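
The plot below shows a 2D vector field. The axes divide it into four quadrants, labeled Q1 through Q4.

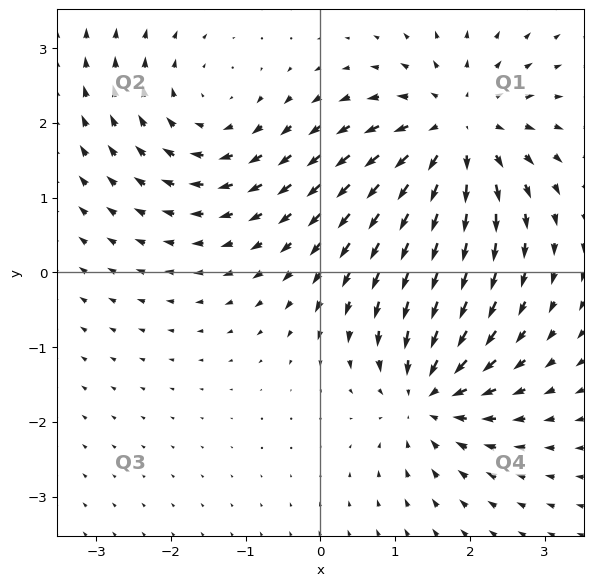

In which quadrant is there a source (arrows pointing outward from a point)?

Q1

The source sits at approximately (1.8, 1.9), which lies in quadrant Q1. The divergence there is about +4, positive as expected for a source.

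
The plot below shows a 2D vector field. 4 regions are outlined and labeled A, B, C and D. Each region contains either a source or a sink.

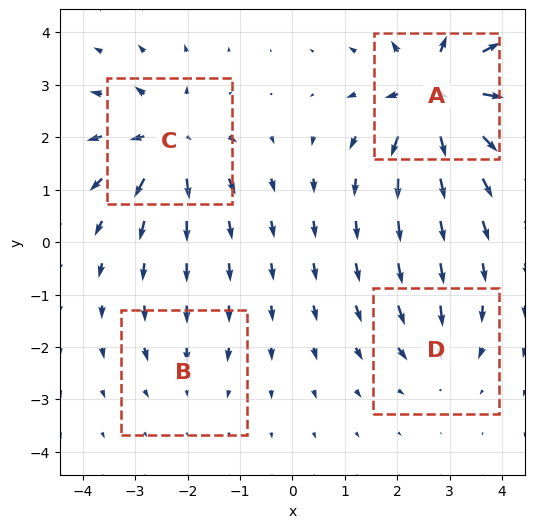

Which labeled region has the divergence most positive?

A

Divergence at each region's feature centre — A: about +9, B: about -2, C: about +6, D: about -4. Region A is most positive.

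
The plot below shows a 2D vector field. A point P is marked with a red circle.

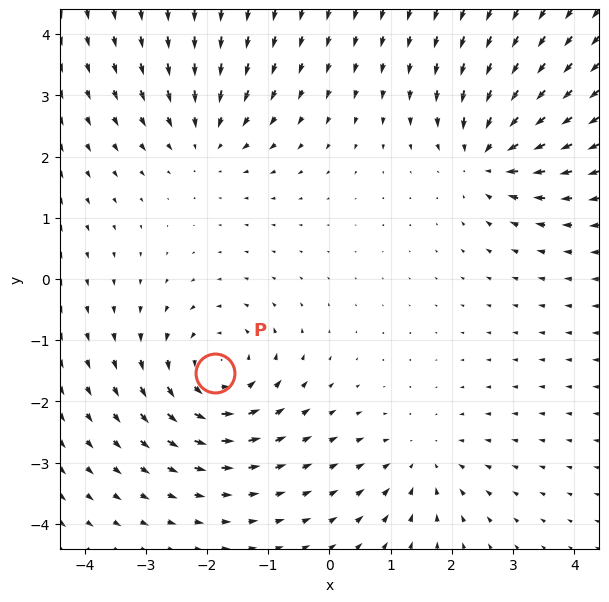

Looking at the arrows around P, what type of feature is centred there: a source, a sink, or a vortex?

vortex

At P (-1.9, -1.5) the arrows circulate counterclockwise. Divergence ≈0, curl about +5 — near-zero divergence with nonzero curl is a vortex.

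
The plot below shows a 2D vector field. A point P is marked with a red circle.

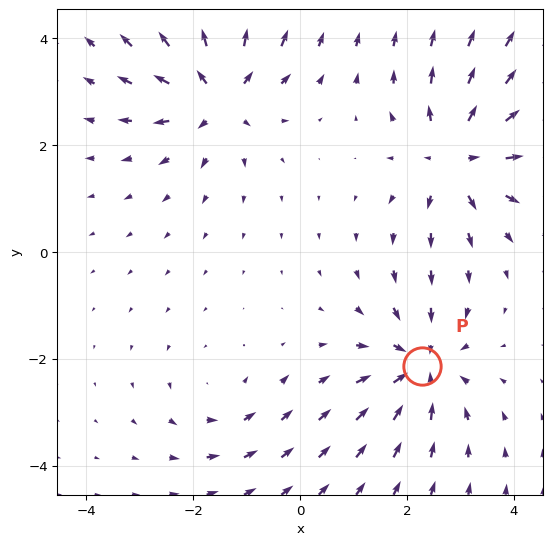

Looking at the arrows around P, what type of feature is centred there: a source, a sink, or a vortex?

sink

At P (2.3, -2.1) the arrows converge inward. Divergence about -5, curl ≈0 — negative divergence with near-zero curl is a sink.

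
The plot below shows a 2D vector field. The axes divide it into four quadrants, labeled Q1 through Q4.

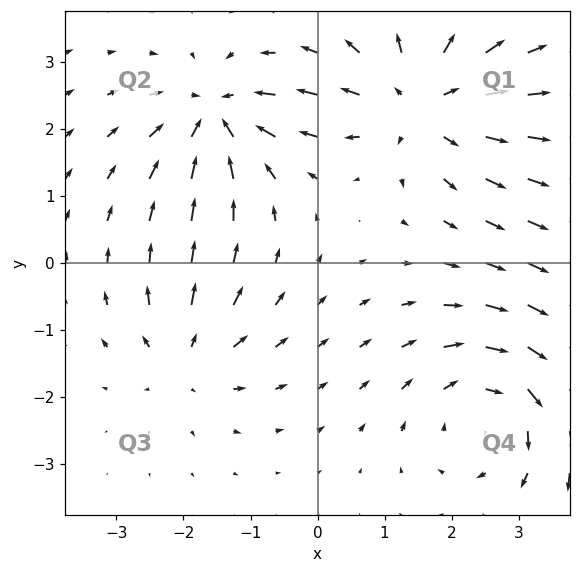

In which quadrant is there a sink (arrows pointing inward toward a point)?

The sink sits at approximately (-1.5, 2.2), which lies in quadrant Q2. The divergence there is about -5, negative as expected for a sink.

Q2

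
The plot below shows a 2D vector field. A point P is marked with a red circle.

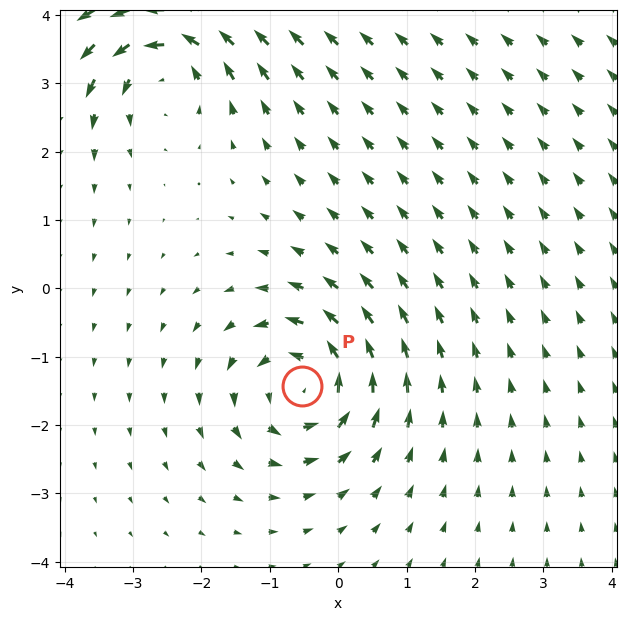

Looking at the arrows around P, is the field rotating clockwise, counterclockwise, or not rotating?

Near P at (-0.5, -1.4) the arrows circulate counterclockwise. The curl (z-component) there is about +5; positive curl means counterclockwise rotation.

counterclockwise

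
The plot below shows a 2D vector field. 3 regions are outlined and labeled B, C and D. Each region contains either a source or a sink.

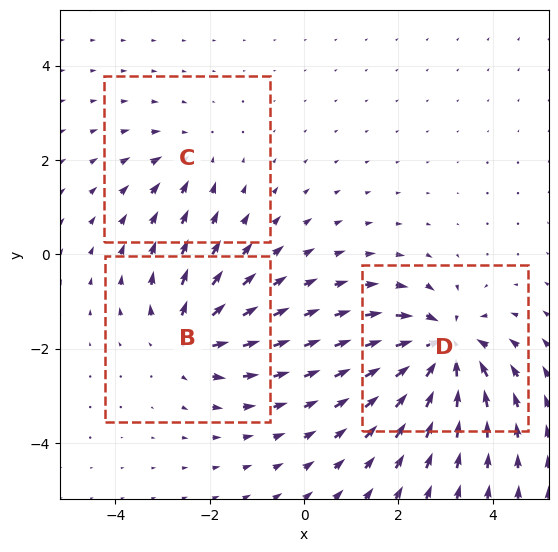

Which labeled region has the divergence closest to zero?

Divergence at each region's feature centre — B: about +4, C: about -2, D: about -5. Region C is closest to zero.

C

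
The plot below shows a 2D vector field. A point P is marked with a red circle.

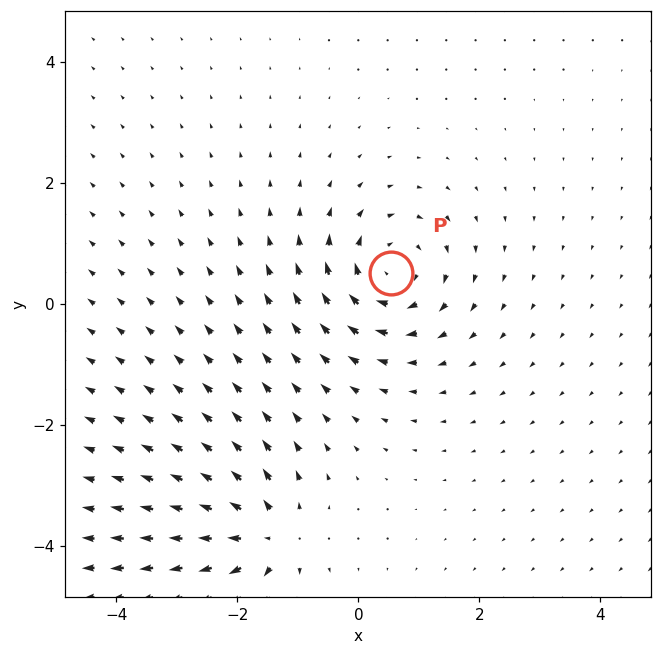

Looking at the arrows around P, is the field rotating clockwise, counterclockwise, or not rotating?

Near P at (0.5, 0.5) the arrows circulate clockwise. The curl (z-component) there is about -6; negative curl means clockwise rotation.

clockwise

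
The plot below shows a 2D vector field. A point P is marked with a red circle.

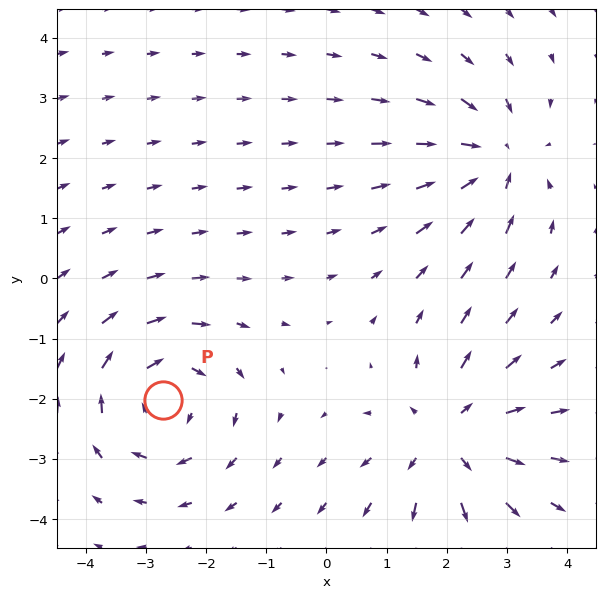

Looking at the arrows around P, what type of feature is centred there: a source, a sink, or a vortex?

vortex

At P (-2.7, -2.0) the arrows circulate clockwise. Divergence ≈0, curl about -5 — near-zero divergence with nonzero curl is a vortex.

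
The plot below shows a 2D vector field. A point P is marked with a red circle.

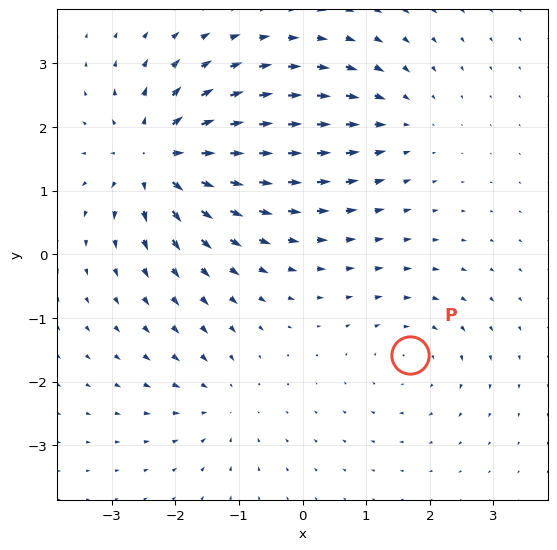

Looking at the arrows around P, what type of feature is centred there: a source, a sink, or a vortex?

vortex

At P (1.7, -1.6) the arrows circulate clockwise. Divergence ≈0, curl about -3 — near-zero divergence with nonzero curl is a vortex.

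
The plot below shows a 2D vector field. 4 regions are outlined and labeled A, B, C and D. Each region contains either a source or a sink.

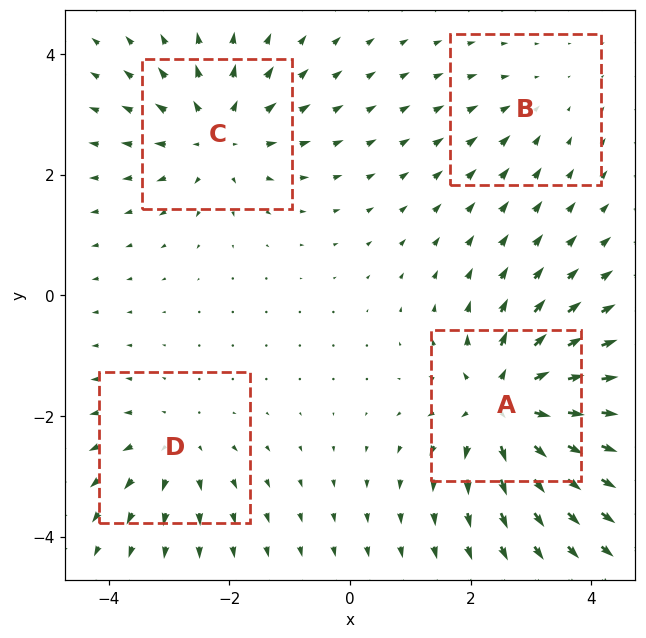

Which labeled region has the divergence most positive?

Divergence at each region's feature centre — A: about +7, B: about -2, C: about +5, D: about +3. Region A is most positive.

A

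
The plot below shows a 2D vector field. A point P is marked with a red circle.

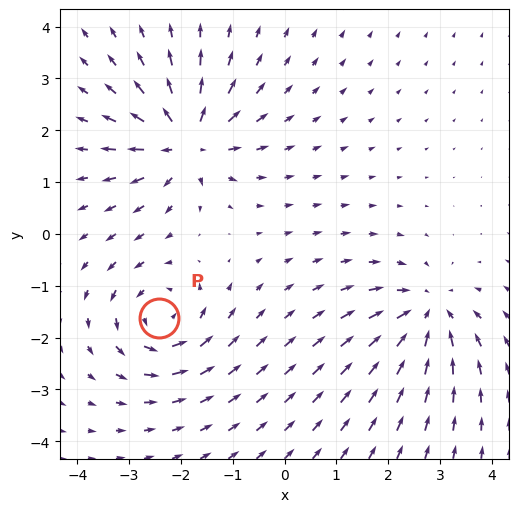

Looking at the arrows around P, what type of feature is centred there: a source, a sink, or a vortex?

At P (-2.4, -1.6) the arrows circulate counterclockwise. Divergence ≈0, curl about +5 — near-zero divergence with nonzero curl is a vortex.

vortex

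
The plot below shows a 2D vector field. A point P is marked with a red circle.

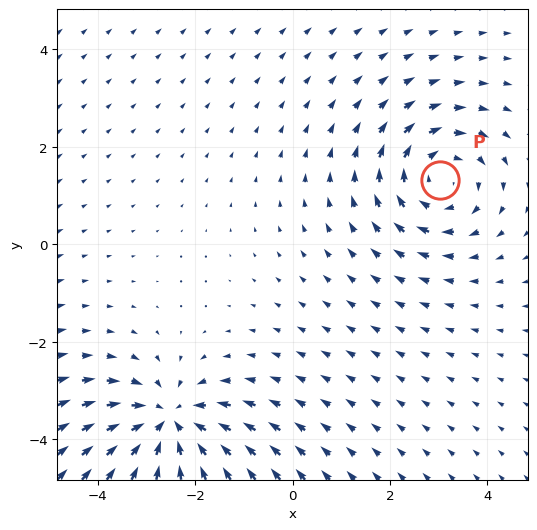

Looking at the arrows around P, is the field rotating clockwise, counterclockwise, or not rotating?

clockwise

Near P at (3.0, 1.3) the arrows circulate clockwise. The curl (z-component) there is about -3; negative curl means clockwise rotation.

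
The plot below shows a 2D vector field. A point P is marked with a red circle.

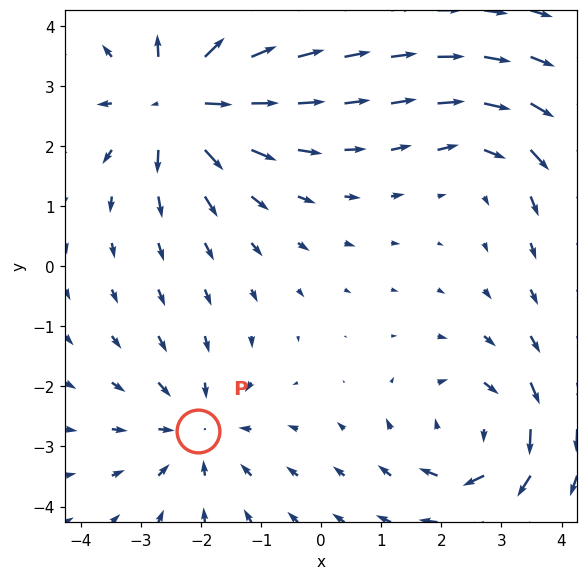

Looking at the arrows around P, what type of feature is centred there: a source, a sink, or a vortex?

At P (-2.1, -2.7) the arrows converge inward. Divergence about -3, curl ≈0 — negative divergence with near-zero curl is a sink.

sink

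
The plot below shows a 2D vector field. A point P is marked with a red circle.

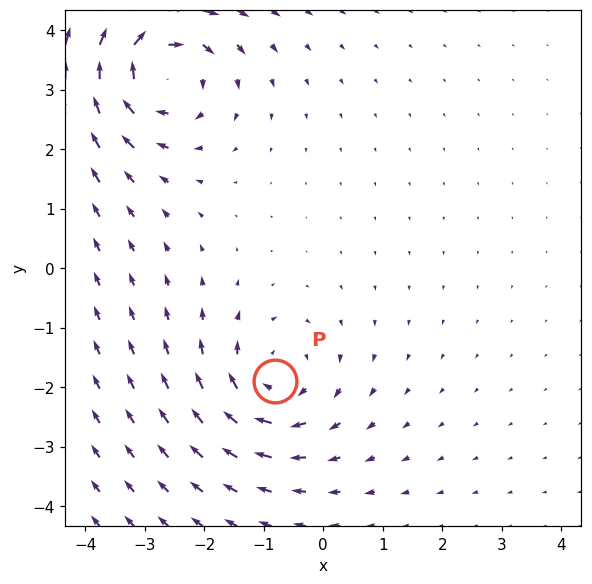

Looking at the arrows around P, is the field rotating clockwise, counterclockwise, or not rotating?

Near P at (-0.8, -1.9) the arrows circulate clockwise. The curl (z-component) there is about -3; negative curl means clockwise rotation.

clockwise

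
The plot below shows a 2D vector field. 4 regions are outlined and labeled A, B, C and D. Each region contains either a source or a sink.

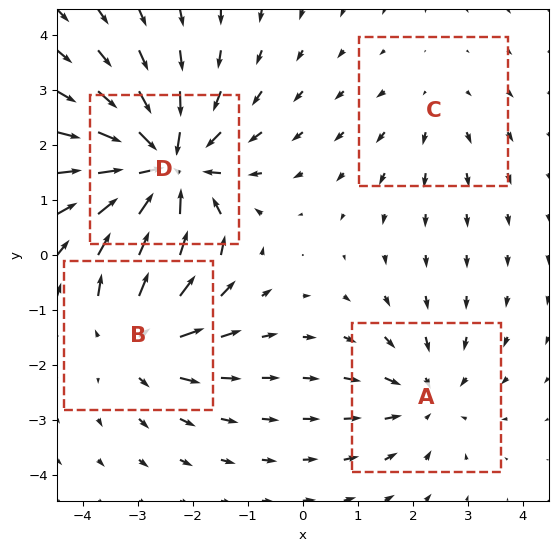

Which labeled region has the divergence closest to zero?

C

Divergence at each region's feature centre — A: about -3, B: about +4, C: about +2, D: about -7. Region C is closest to zero.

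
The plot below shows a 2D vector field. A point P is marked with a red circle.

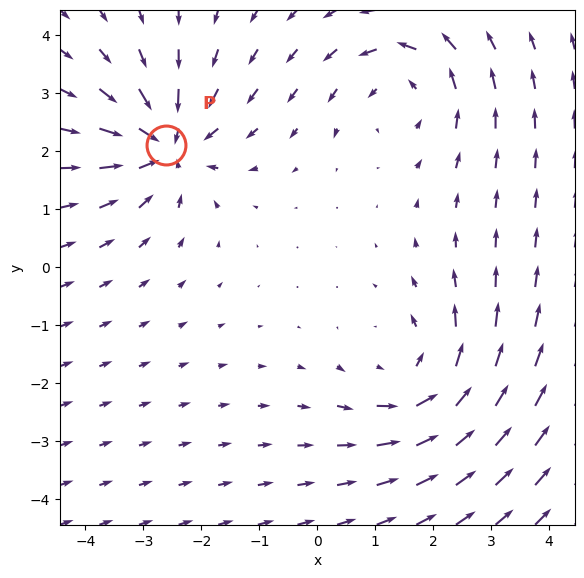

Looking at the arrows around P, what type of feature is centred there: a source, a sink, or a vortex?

sink

At P (-2.6, 2.1) the arrows converge inward. Divergence about -6, curl ≈0 — negative divergence with near-zero curl is a sink.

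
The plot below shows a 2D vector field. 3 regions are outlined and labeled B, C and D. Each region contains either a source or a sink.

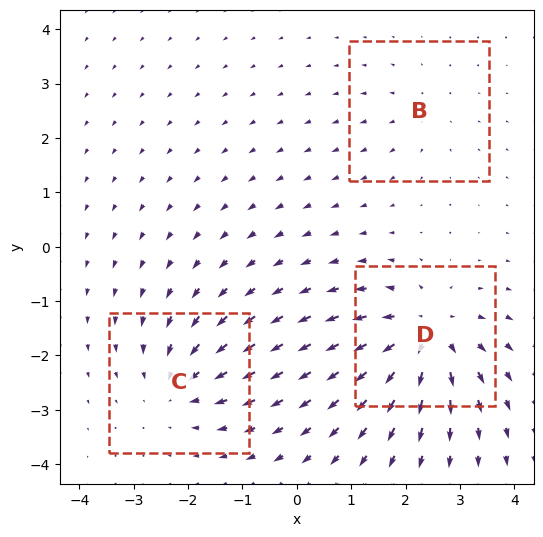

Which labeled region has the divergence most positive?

Divergence at each region's feature centre — B: about +2, C: about -4, D: about +6. Region D is most positive.

D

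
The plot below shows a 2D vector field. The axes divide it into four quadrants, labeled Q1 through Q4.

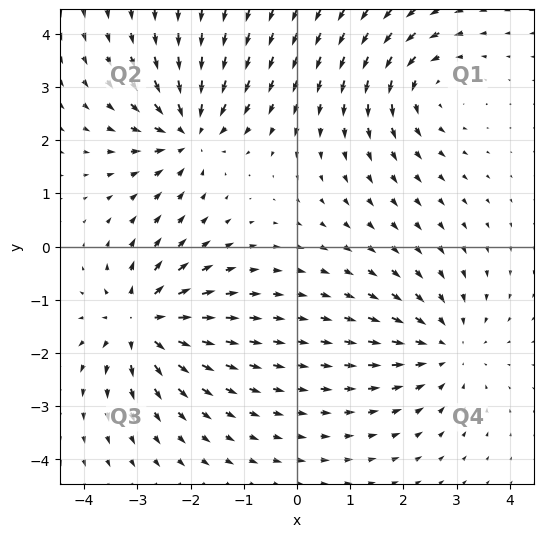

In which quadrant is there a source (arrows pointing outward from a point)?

Q3

The source sits at approximately (-2.9, -1.4), which lies in quadrant Q3. The divergence there is about +7, positive as expected for a source.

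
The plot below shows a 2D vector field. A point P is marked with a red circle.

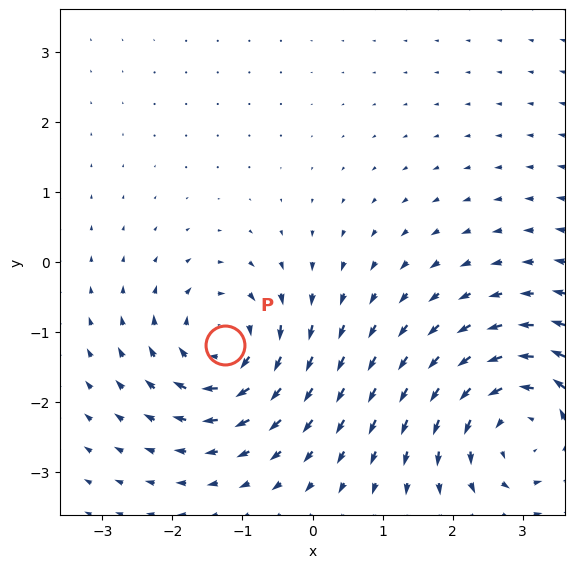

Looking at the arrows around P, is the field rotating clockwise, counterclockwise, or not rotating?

clockwise

Near P at (-1.2, -1.2) the arrows circulate clockwise. The curl (z-component) there is about -5; negative curl means clockwise rotation.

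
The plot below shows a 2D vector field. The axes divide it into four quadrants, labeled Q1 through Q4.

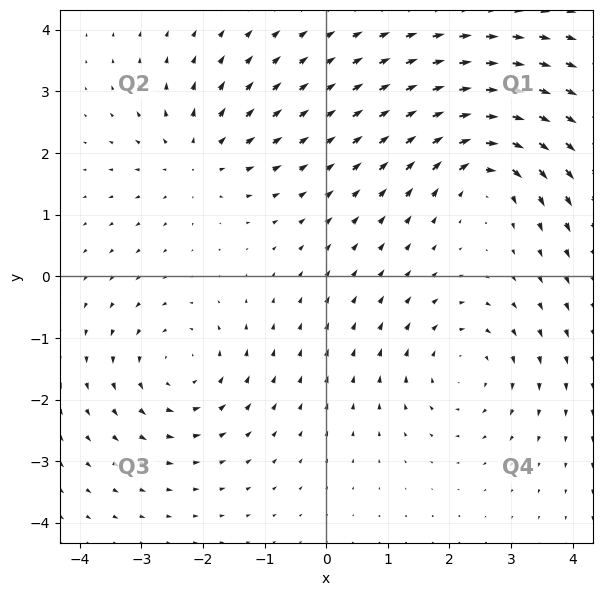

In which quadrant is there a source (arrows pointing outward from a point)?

Q2

The source sits at approximately (-2.1, 1.9), which lies in quadrant Q2. The divergence there is about +4, positive as expected for a source.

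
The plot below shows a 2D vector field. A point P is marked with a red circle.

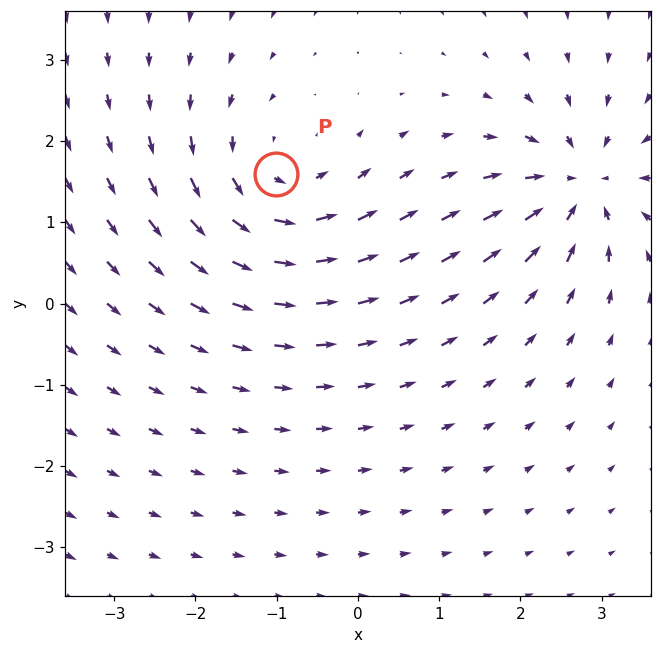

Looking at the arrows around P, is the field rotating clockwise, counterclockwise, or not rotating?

counterclockwise

Near P at (-1.0, 1.6) the arrows circulate counterclockwise. The curl (z-component) there is about +3; positive curl means counterclockwise rotation.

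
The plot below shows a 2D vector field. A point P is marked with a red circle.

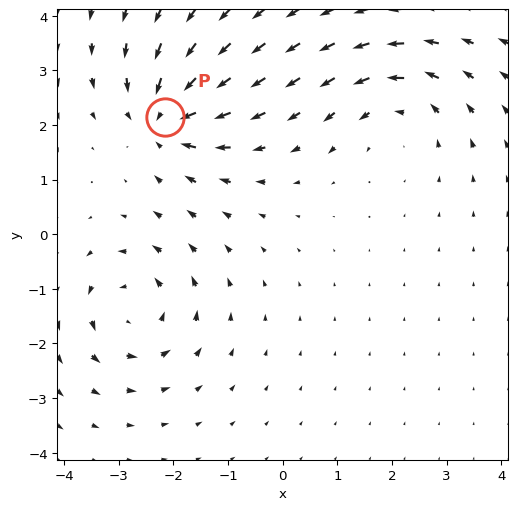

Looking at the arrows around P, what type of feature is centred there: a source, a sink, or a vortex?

sink

At P (-2.1, 2.1) the arrows converge inward. Divergence about -6, curl ≈0 — negative divergence with near-zero curl is a sink.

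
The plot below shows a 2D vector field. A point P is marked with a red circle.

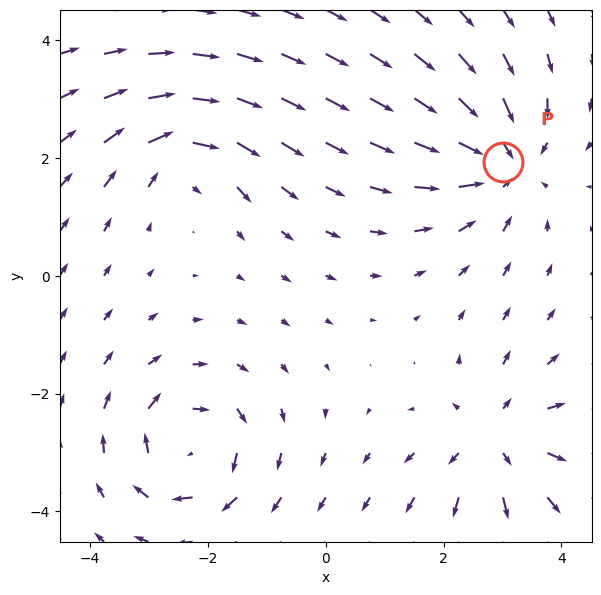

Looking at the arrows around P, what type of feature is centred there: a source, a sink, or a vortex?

At P (3.0, 1.9) the arrows converge inward. Divergence about -4, curl ≈0 — negative divergence with near-zero curl is a sink.

sink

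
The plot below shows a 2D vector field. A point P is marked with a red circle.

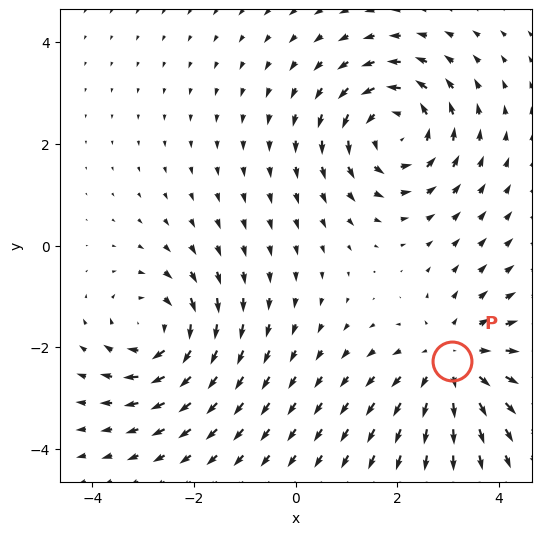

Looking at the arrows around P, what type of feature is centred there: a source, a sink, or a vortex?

source

At P (3.1, -2.3) the arrows spread outward. Divergence about +4, curl ≈0 — positive divergence with near-zero curl is a source.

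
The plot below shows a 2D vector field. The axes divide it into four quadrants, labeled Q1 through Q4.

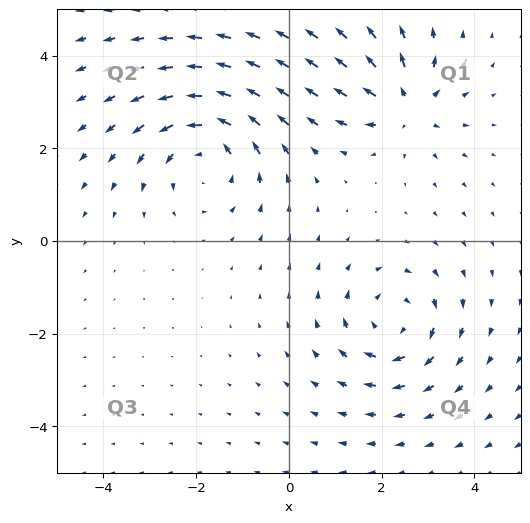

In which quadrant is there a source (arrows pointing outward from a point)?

The source sits at approximately (2.5, 2.9), which lies in quadrant Q1. The divergence there is about +5, positive as expected for a source.

Q1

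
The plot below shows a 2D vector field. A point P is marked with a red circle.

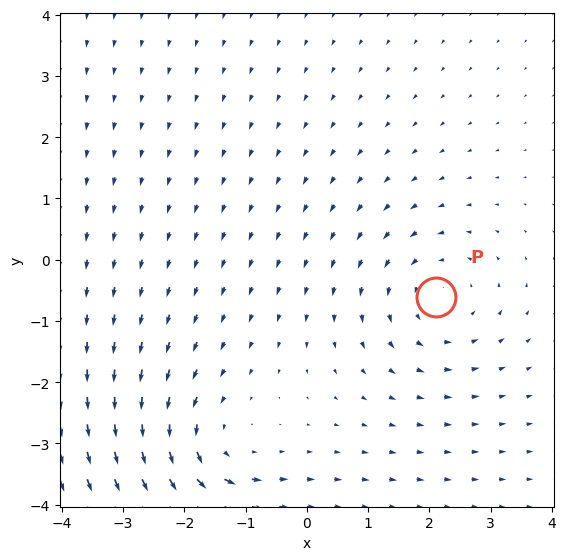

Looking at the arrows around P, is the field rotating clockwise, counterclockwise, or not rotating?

counterclockwise

Near P at (2.1, -0.6) the arrows circulate counterclockwise. The curl (z-component) there is about +3; positive curl means counterclockwise rotation.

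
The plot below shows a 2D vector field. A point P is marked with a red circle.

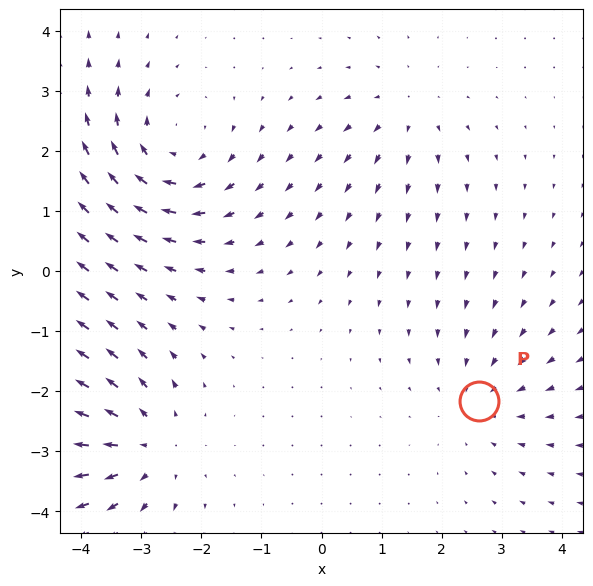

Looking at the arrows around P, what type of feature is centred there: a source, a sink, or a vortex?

sink

At P (2.6, -2.2) the arrows converge inward. Divergence about -2, curl ≈0 — negative divergence with near-zero curl is a sink.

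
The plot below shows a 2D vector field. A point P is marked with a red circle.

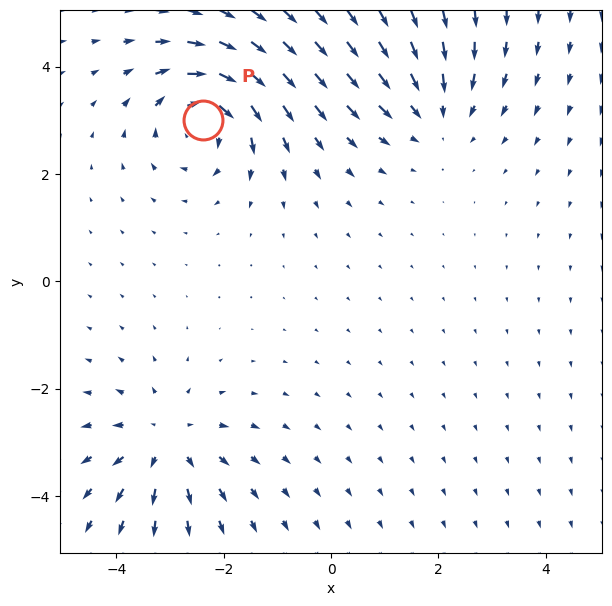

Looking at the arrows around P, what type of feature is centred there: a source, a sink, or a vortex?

At P (-2.4, 3.0) the arrows circulate clockwise. Divergence ≈0, curl about -5 — near-zero divergence with nonzero curl is a vortex.

vortex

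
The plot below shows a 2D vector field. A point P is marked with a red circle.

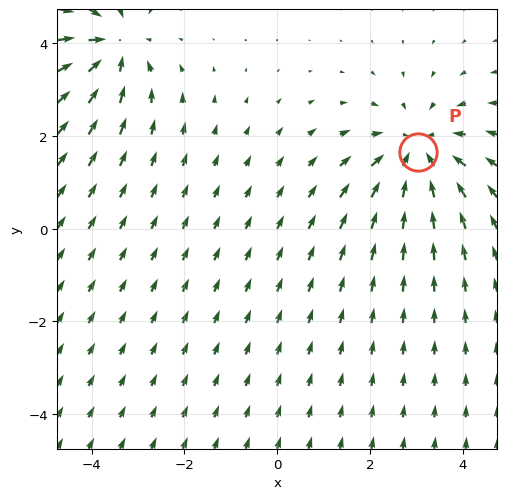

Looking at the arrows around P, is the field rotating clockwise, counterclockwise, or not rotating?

not rotating

Near P at (3.0, 1.6) the arrows show no circulation. The curl there is ≈0.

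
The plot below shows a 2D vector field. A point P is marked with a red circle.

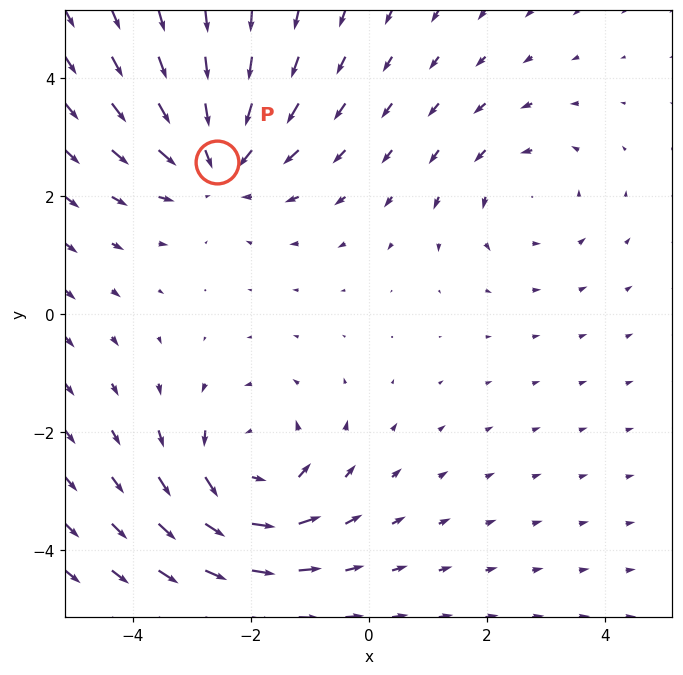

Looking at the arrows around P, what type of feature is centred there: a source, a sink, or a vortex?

At P (-2.6, 2.6) the arrows converge inward. Divergence about -3, curl ≈0 — negative divergence with near-zero curl is a sink.

sink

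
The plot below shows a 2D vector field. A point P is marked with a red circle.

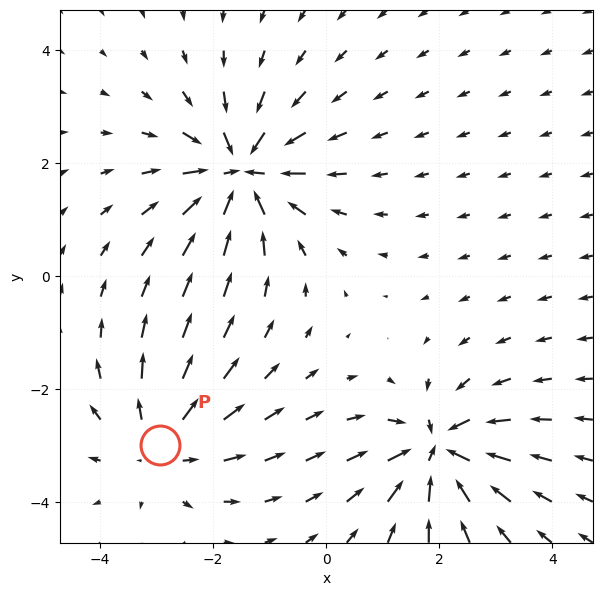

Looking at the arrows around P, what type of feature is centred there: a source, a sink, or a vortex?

At P (-2.9, -3.0) the arrows spread outward. Divergence about +3, curl ≈0 — positive divergence with near-zero curl is a source.

source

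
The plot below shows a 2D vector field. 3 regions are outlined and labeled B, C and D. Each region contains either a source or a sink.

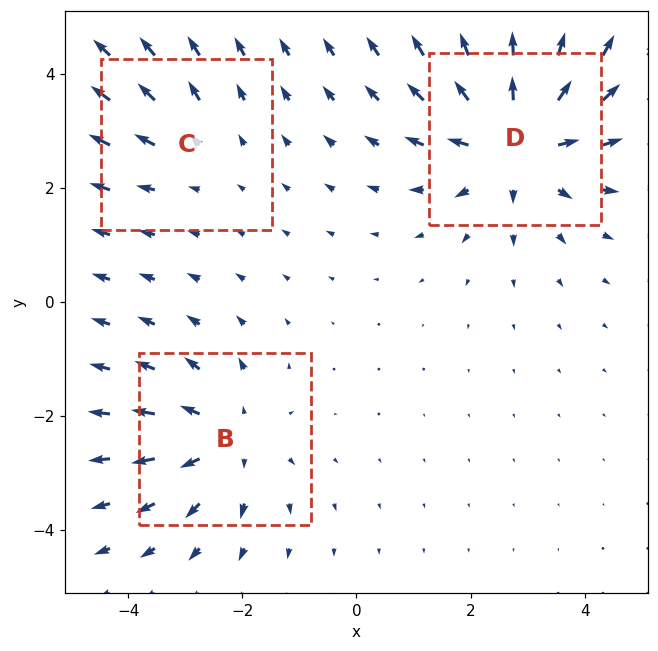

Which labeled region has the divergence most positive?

Divergence at each region's feature centre — B: about +3, C: about +2, D: about +5. Region D is most positive.

D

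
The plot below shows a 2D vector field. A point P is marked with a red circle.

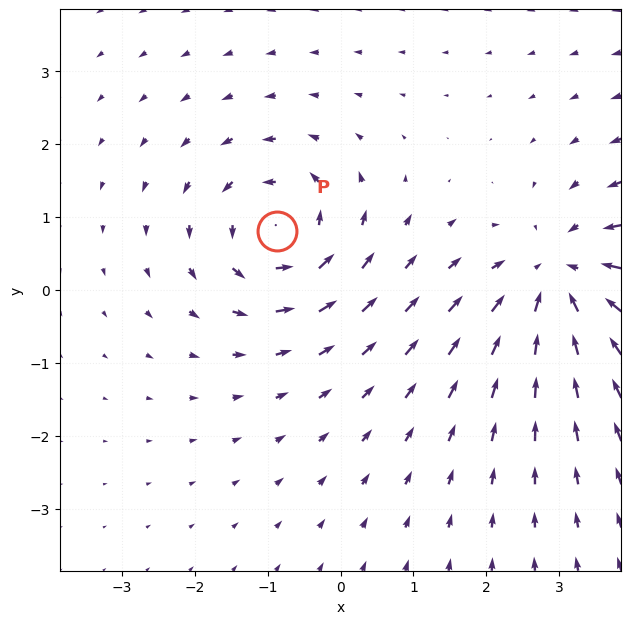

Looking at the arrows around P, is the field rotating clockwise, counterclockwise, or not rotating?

counterclockwise

Near P at (-0.9, 0.8) the arrows circulate counterclockwise. The curl (z-component) there is about +5; positive curl means counterclockwise rotation.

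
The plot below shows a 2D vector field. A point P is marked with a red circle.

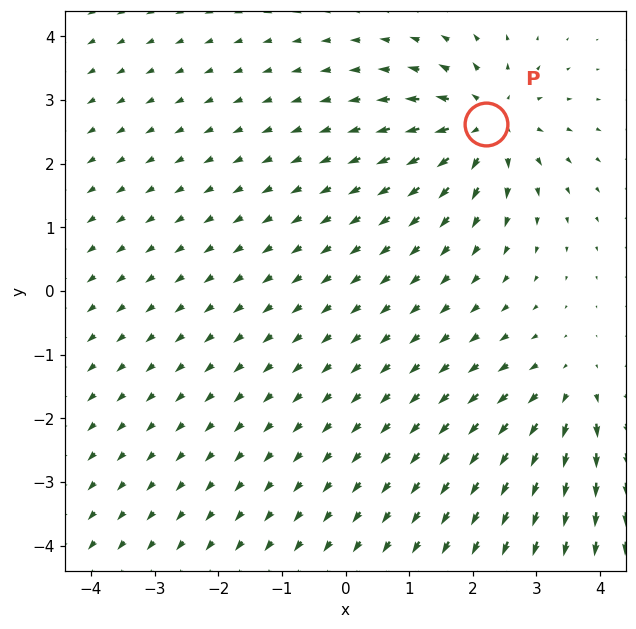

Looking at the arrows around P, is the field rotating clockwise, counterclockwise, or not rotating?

Near P at (2.2, 2.6) the arrows show no circulation. The curl there is ≈0.

not rotating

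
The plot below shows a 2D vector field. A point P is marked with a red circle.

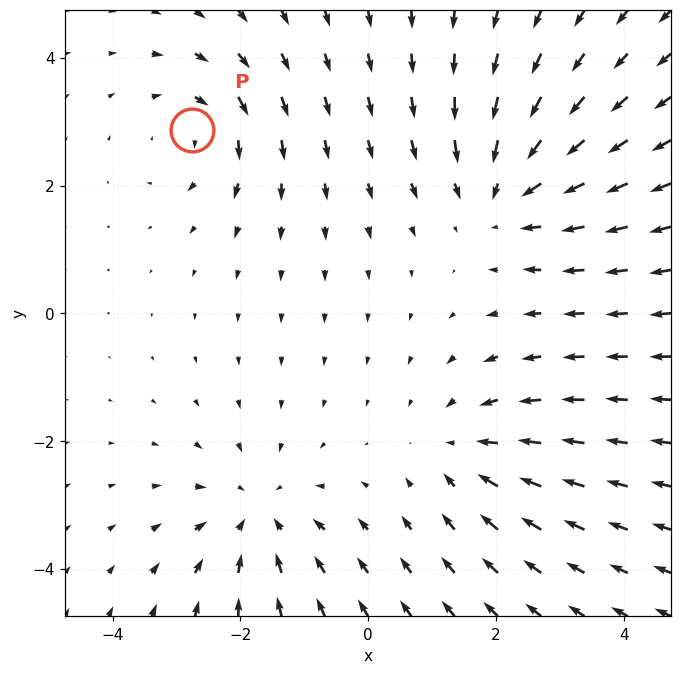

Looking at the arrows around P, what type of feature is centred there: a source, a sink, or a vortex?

vortex

At P (-2.8, 2.9) the arrows circulate clockwise. Divergence ≈0, curl about -4 — near-zero divergence with nonzero curl is a vortex.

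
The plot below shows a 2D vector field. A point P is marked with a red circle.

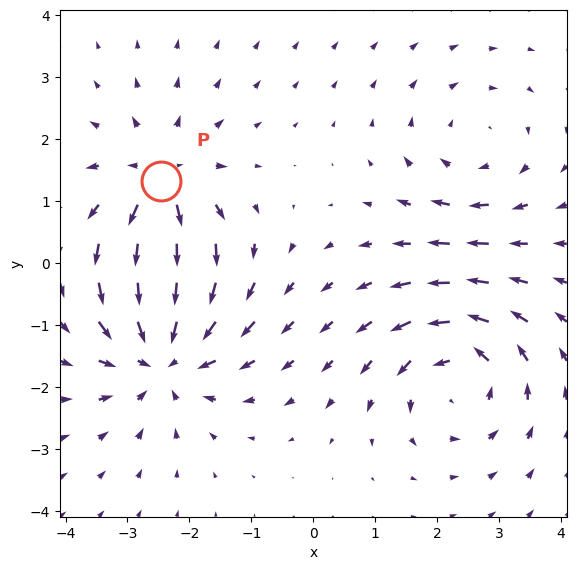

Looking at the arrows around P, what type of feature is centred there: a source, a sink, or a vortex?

source

At P (-2.5, 1.3) the arrows spread outward. Divergence about +4, curl ≈0 — positive divergence with near-zero curl is a source.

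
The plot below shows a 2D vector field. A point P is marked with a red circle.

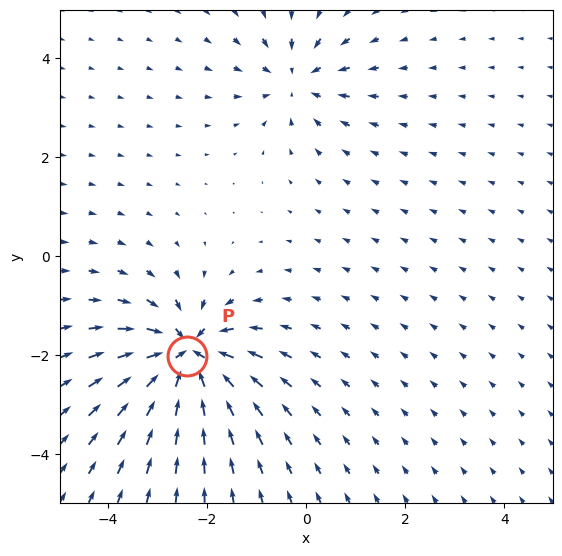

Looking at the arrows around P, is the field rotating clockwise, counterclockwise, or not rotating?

Near P at (-2.4, -2.0) the arrows show no circulation. The curl there is ≈0.

not rotating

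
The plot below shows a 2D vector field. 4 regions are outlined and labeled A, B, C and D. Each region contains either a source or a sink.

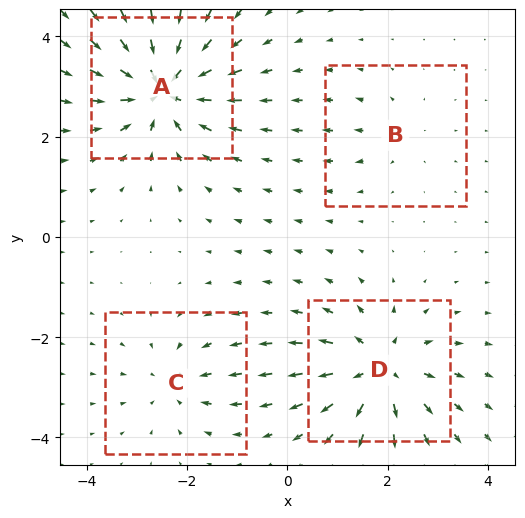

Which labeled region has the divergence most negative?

Divergence at each region's feature centre — A: about -8, B: about +2, C: about -4, D: about +6. Region A is most negative.

A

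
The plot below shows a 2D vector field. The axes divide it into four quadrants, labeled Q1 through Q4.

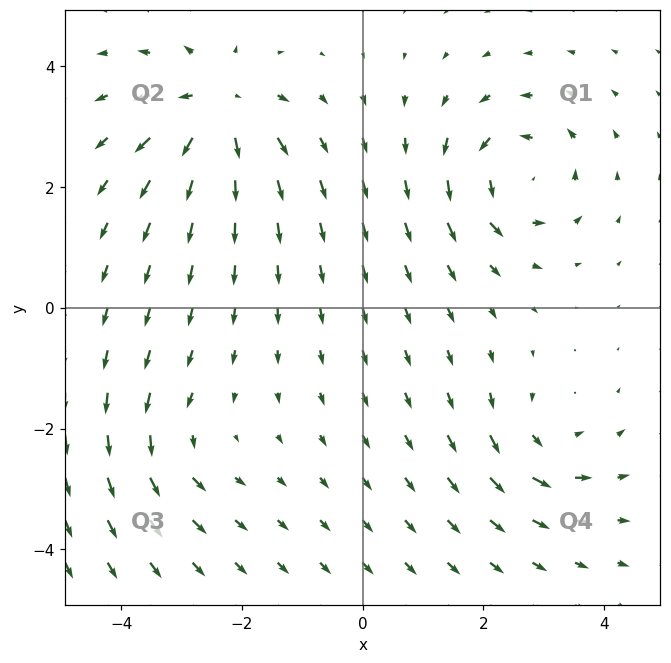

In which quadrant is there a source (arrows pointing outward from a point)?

Q2

The source sits at approximately (-2.4, 3.3), which lies in quadrant Q2. The divergence there is about +6, positive as expected for a source.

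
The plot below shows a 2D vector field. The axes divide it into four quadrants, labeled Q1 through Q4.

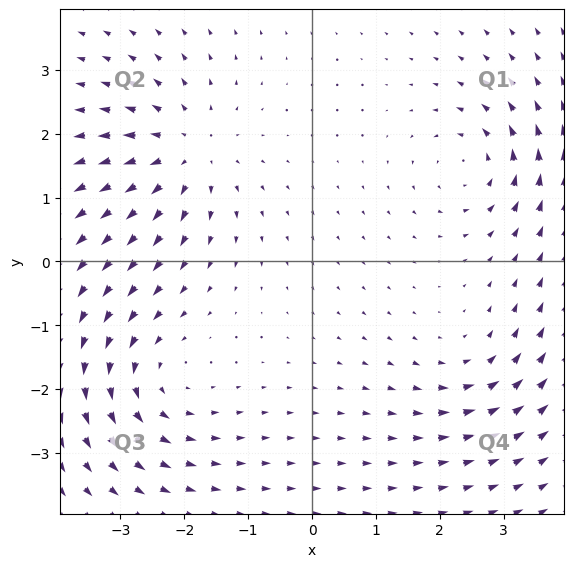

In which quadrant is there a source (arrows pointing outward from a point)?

The source sits at approximately (-2.0, 1.7), which lies in quadrant Q2. The divergence there is about +5, positive as expected for a source.

Q2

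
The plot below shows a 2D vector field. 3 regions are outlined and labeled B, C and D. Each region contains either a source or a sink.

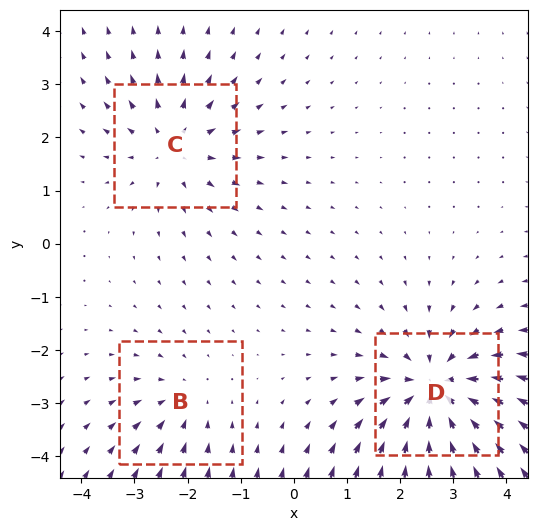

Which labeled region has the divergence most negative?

D

Divergence at each region's feature centre — B: about -2, C: about +3, D: about -5. Region D is most negative.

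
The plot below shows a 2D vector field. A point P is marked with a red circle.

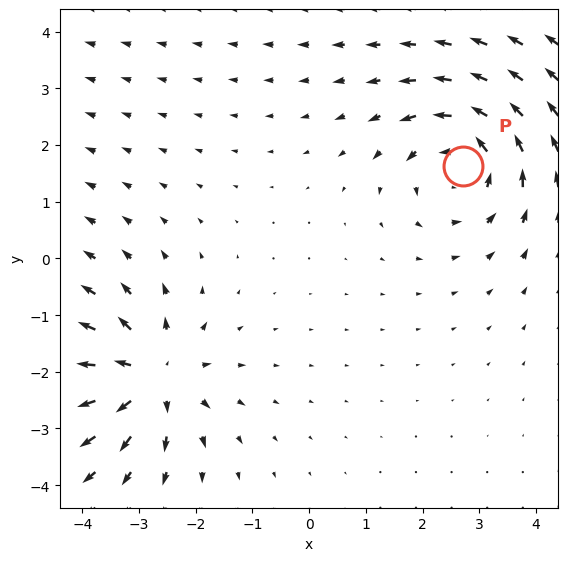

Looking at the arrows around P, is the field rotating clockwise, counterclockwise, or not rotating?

Near P at (2.7, 1.6) the arrows circulate counterclockwise. The curl (z-component) there is about +4; positive curl means counterclockwise rotation.

counterclockwise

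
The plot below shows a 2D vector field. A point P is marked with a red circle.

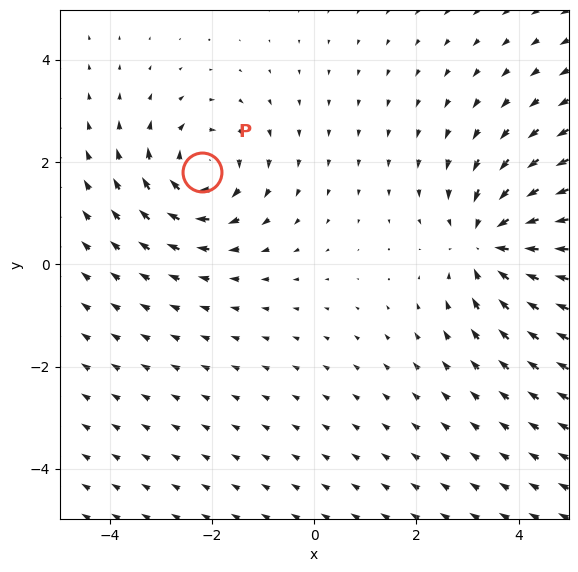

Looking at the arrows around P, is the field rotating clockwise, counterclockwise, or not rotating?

clockwise

Near P at (-2.2, 1.8) the arrows circulate clockwise. The curl (z-component) there is about -4; negative curl means clockwise rotation.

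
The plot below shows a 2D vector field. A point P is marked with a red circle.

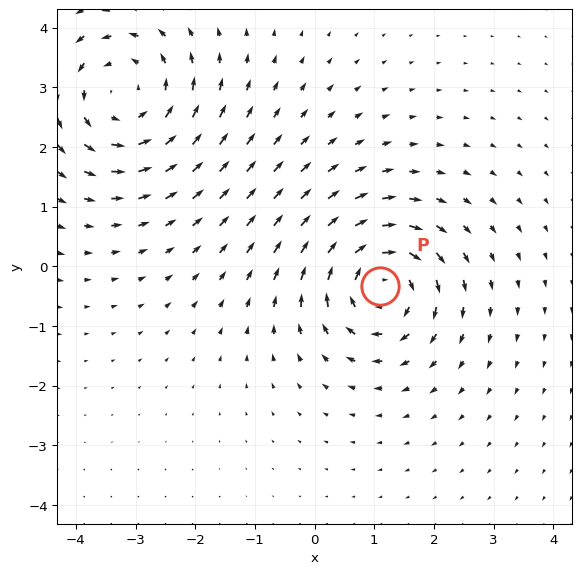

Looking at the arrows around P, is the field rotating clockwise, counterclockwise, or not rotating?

clockwise

Near P at (1.1, -0.3) the arrows circulate clockwise. The curl (z-component) there is about -6; negative curl means clockwise rotation.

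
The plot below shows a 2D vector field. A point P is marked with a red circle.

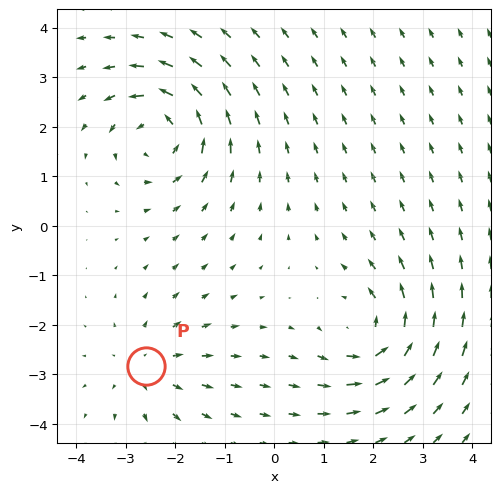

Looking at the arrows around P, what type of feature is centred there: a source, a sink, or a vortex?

At P (-2.6, -2.8) the arrows spread outward. Divergence about +3, curl ≈0 — positive divergence with near-zero curl is a source.

source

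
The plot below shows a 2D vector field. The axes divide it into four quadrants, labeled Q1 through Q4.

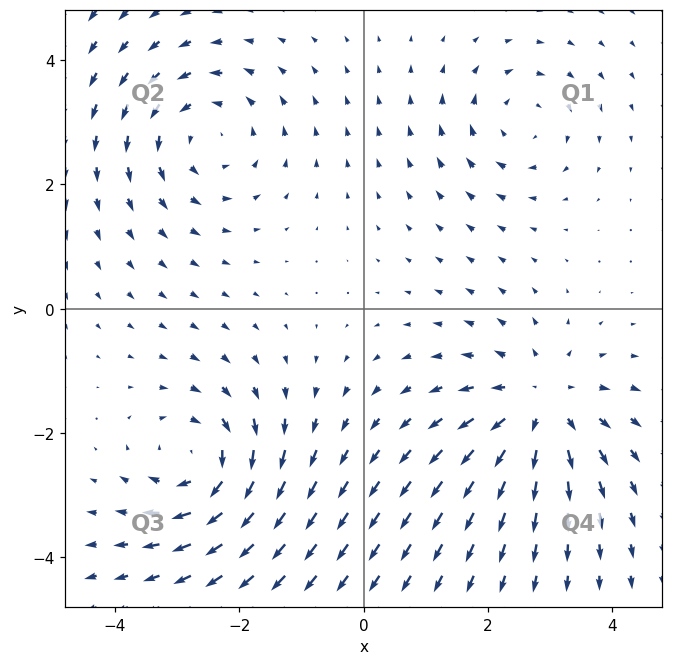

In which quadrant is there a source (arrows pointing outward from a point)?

Q4

The source sits at approximately (2.8, -1.6), which lies in quadrant Q4. The divergence there is about +5, positive as expected for a source.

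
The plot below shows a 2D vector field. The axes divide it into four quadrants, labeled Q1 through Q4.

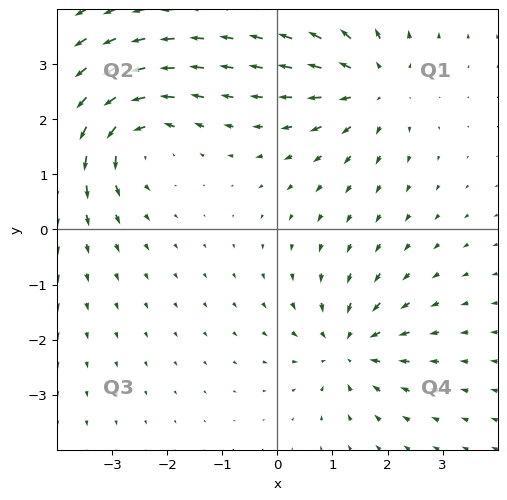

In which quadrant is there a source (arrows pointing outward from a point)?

Q1

The source sits at approximately (1.7, 2.6), which lies in quadrant Q1. The divergence there is about +3, positive as expected for a source.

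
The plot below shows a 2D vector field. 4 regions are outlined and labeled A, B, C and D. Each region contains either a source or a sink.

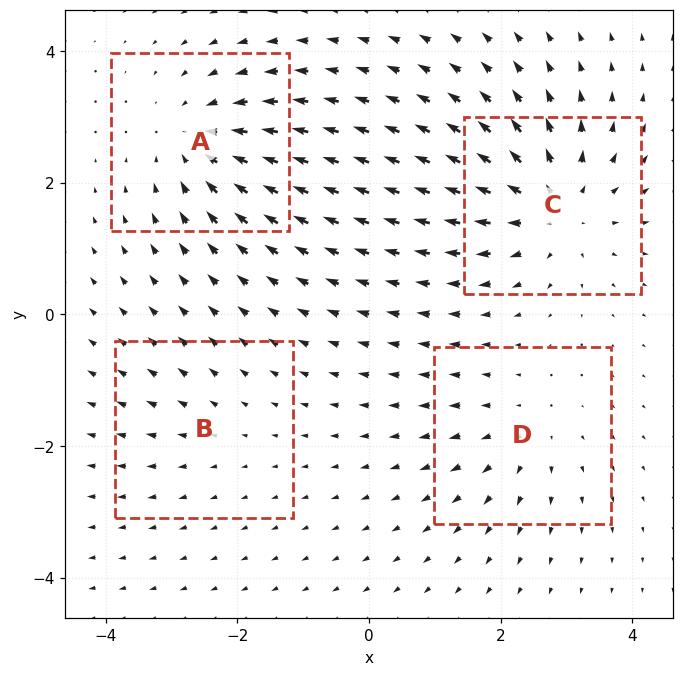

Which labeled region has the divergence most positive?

Divergence at each region's feature centre — A: about -5, B: about +2, C: about +6, D: about +3. Region C is most positive.

C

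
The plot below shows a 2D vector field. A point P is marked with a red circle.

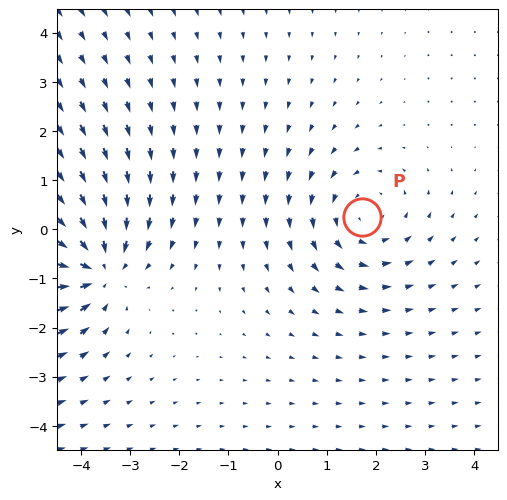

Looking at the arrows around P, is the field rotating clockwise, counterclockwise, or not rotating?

Near P at (1.7, 0.2) the arrows circulate counterclockwise. The curl (z-component) there is about +2; positive curl means counterclockwise rotation.

counterclockwise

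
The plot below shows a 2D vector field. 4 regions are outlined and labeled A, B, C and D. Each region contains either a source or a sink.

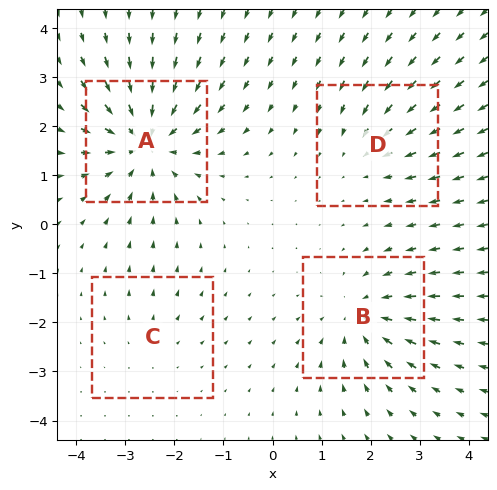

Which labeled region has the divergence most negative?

A

Divergence at each region's feature centre — A: about -6, B: about -4, C: about +2, D: about -3. Region A is most negative.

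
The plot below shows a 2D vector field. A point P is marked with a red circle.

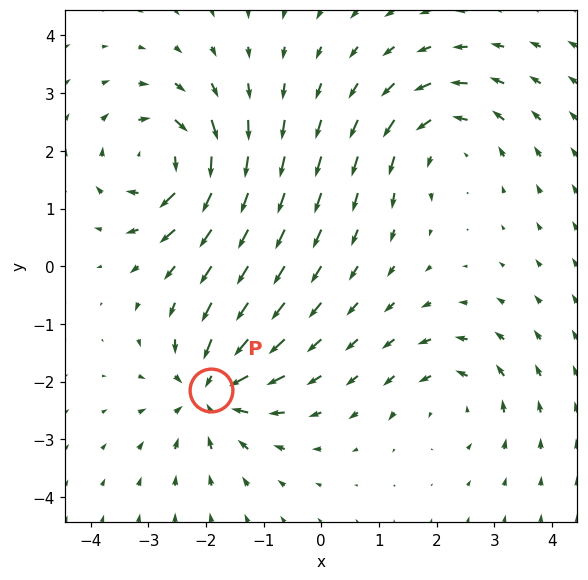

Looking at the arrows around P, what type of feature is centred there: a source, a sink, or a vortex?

At P (-1.9, -2.1) the arrows converge inward. Divergence about -6, curl ≈0 — negative divergence with near-zero curl is a sink.

sink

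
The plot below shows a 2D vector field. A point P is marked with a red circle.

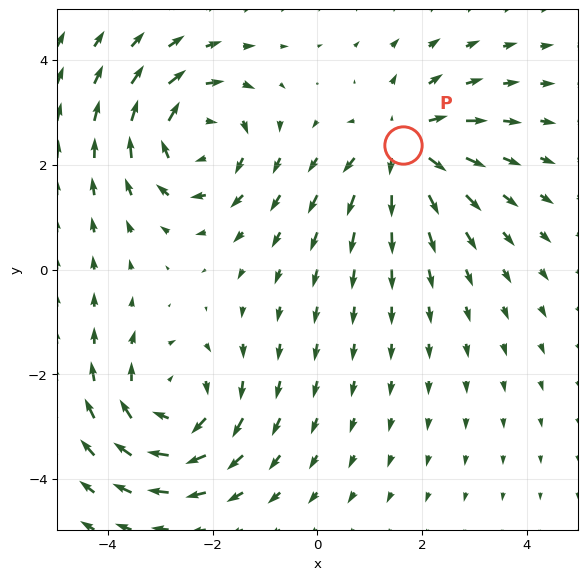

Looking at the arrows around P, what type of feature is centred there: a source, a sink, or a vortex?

source

At P (1.6, 2.4) the arrows spread outward. Divergence about +5, curl ≈0 — positive divergence with near-zero curl is a source.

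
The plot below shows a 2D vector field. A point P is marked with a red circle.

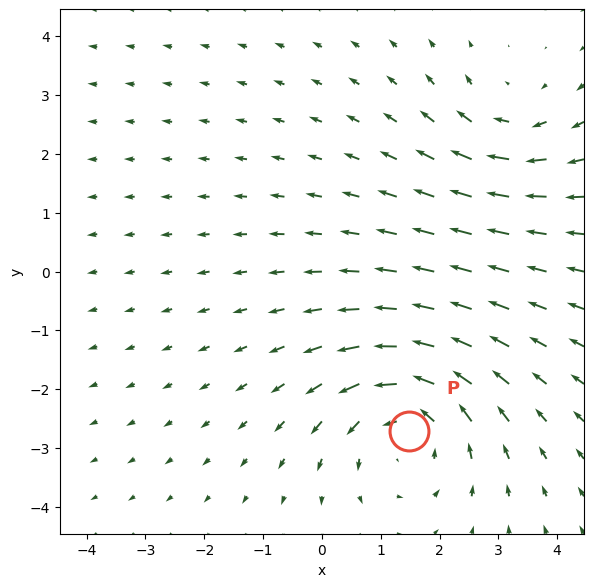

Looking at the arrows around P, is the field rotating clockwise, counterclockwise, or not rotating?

counterclockwise

Near P at (1.5, -2.7) the arrows circulate counterclockwise. The curl (z-component) there is about +4; positive curl means counterclockwise rotation.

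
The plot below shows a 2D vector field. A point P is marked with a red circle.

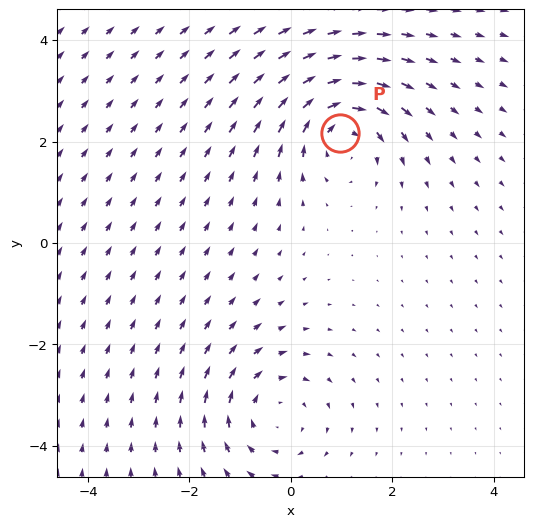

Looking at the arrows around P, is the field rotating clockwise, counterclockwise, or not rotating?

Near P at (1.0, 2.2) the arrows circulate clockwise. The curl (z-component) there is about -4; negative curl means clockwise rotation.

clockwise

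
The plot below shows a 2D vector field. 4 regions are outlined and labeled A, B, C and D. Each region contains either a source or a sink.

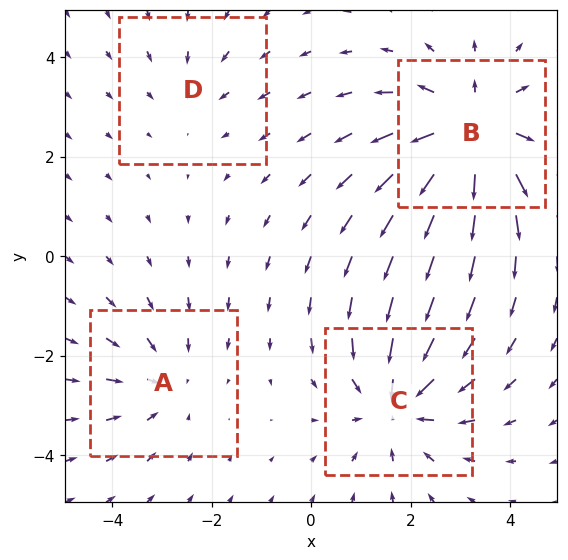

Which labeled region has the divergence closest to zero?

Divergence at each region's feature centre — A: about -3, B: about +6, C: about -4, D: about -2. Region D is closest to zero.

D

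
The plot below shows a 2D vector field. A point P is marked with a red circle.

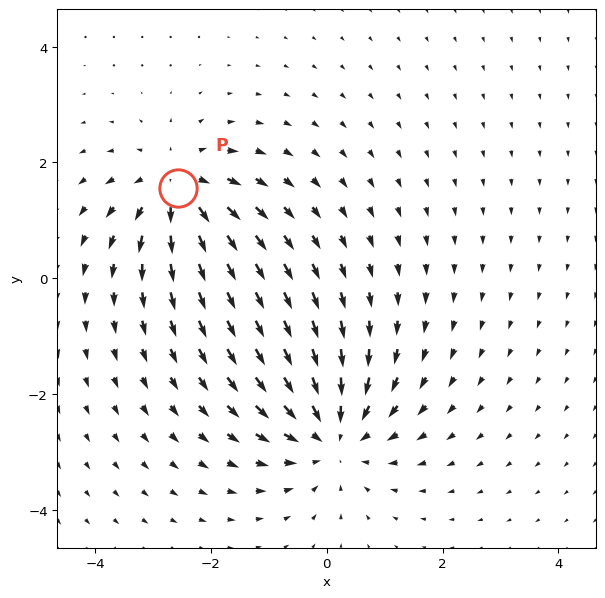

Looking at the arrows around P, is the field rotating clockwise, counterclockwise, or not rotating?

not rotating

Near P at (-2.6, 1.6) the arrows show no circulation. The curl there is ≈0.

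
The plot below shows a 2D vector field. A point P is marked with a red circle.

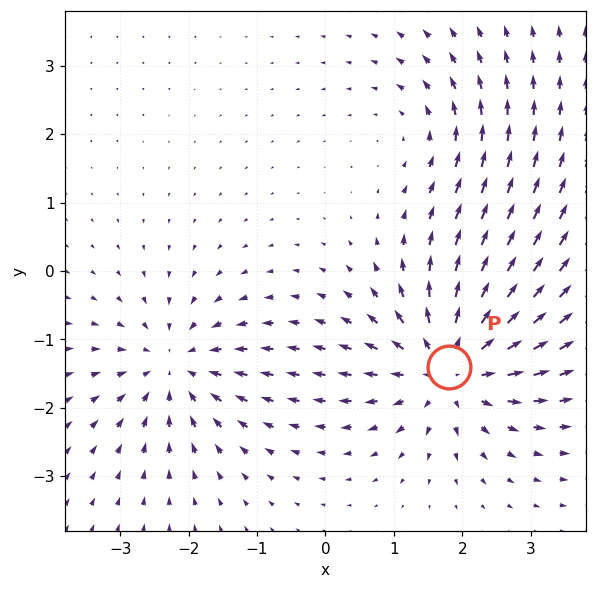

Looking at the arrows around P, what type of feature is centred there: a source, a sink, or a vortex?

source

At P (1.8, -1.4) the arrows spread outward. Divergence about +6, curl ≈0 — positive divergence with near-zero curl is a source.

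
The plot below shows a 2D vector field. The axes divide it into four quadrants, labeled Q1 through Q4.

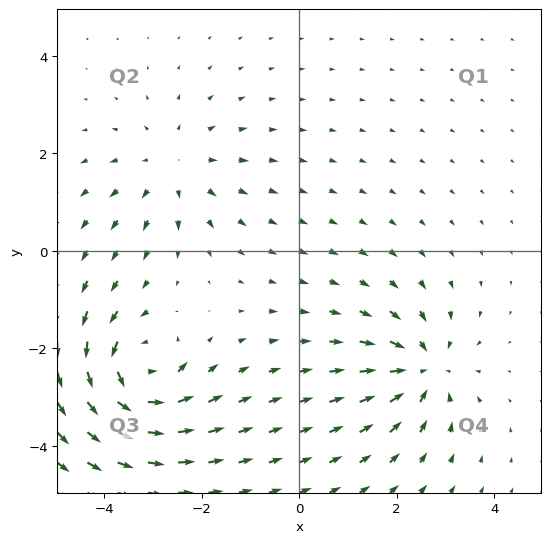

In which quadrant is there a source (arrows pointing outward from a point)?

Q2

The source sits at approximately (-2.6, 1.7), which lies in quadrant Q2. The divergence there is about +3, positive as expected for a source.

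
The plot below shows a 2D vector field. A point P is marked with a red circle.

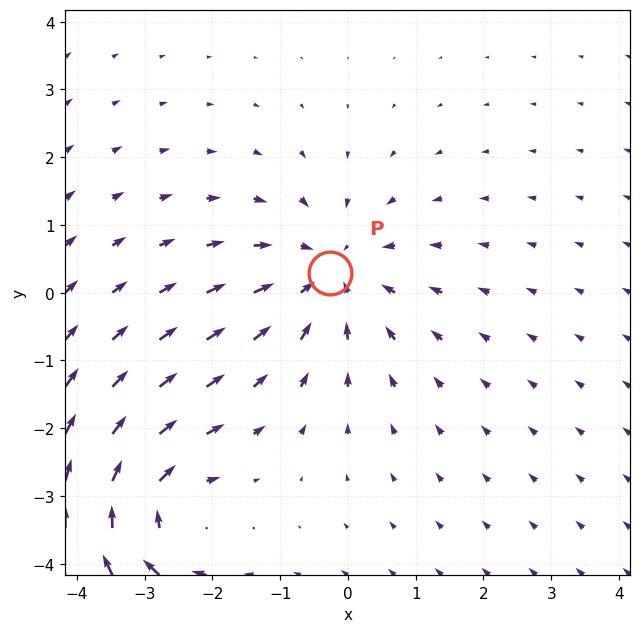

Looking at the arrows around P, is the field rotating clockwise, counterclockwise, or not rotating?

not rotating

Near P at (-0.3, 0.3) the arrows show no circulation. The curl there is ≈0.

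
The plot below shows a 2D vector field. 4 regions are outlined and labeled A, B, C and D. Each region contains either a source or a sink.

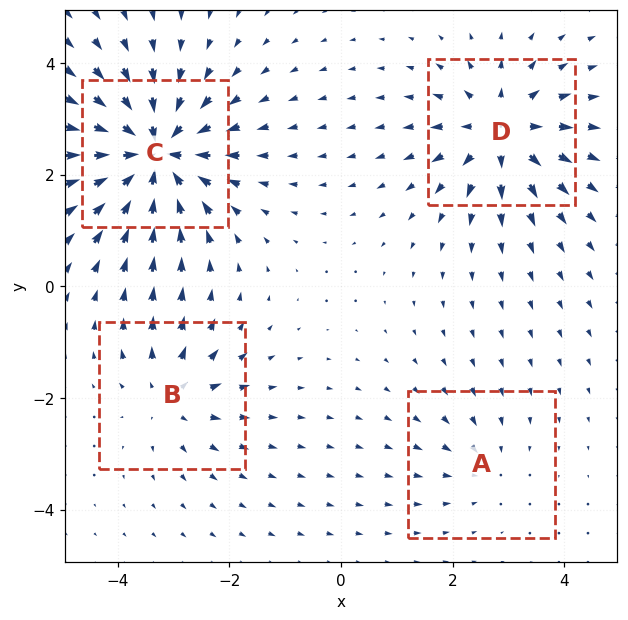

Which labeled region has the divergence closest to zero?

Divergence at each region's feature centre — A: about -2, B: about +4, C: about -8, D: about +6. Region A is closest to zero.

A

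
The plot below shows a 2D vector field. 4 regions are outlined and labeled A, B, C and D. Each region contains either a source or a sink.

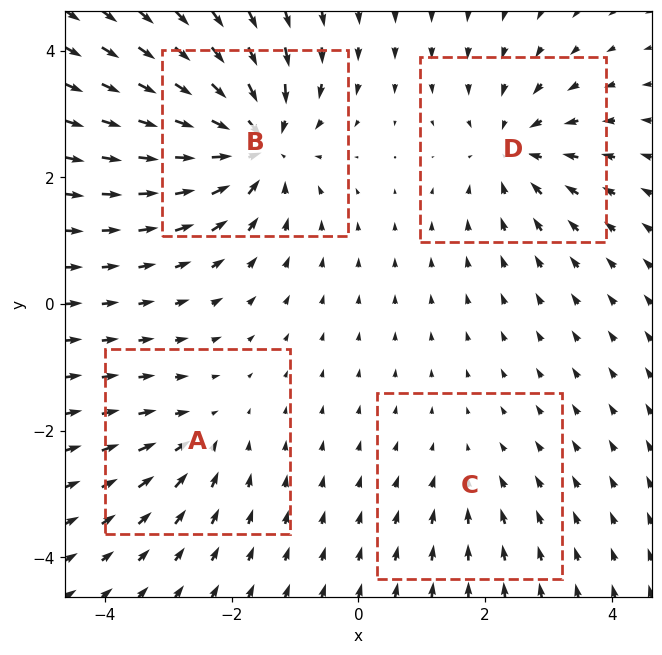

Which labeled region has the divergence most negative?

Divergence at each region's feature centre — A: about -3, B: about -8, C: about -2, D: about -5. Region B is most negative.

B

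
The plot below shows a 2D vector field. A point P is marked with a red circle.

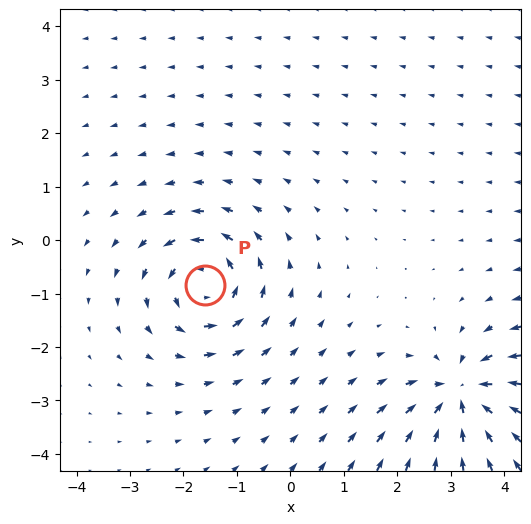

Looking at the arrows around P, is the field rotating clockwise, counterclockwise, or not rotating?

Near P at (-1.6, -0.8) the arrows circulate counterclockwise. The curl (z-component) there is about +6; positive curl means counterclockwise rotation.

counterclockwise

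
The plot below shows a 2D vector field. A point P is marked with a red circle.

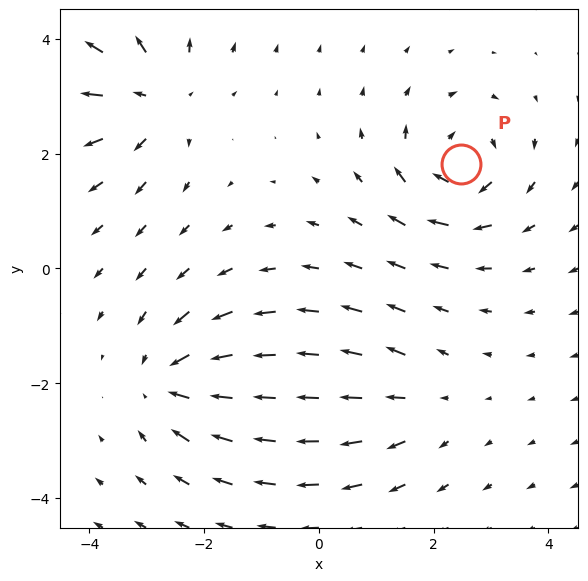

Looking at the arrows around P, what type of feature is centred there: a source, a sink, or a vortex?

vortex

At P (2.5, 1.8) the arrows circulate clockwise. Divergence ≈0, curl about -6 — near-zero divergence with nonzero curl is a vortex.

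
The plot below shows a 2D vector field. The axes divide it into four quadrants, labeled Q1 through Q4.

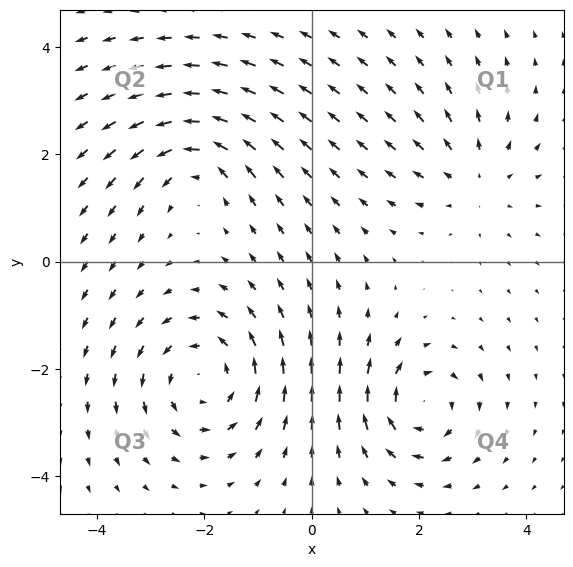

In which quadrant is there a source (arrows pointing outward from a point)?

Q1

The source sits at approximately (3.1, 1.5), which lies in quadrant Q1. The divergence there is about +2, positive as expected for a source.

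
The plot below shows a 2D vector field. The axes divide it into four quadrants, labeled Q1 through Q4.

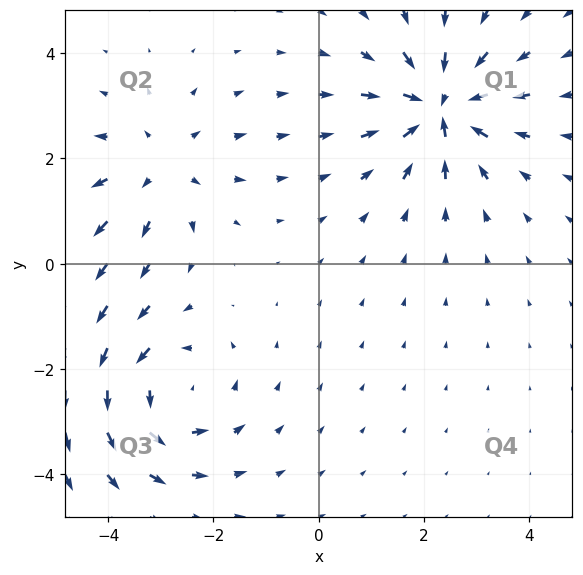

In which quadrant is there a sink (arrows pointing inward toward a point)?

The sink sits at approximately (2.3, 3.0), which lies in quadrant Q1. The divergence there is about -7, negative as expected for a sink.

Q1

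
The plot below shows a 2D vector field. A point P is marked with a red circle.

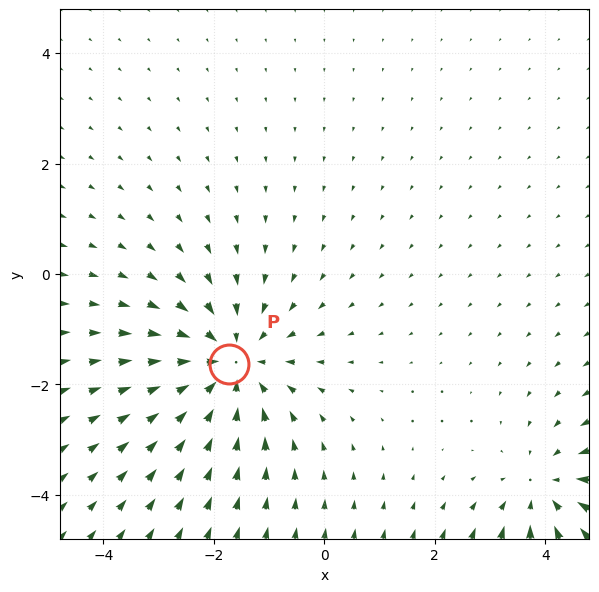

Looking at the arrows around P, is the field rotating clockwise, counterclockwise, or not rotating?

not rotating

Near P at (-1.7, -1.6) the arrows show no circulation. The curl there is ≈0.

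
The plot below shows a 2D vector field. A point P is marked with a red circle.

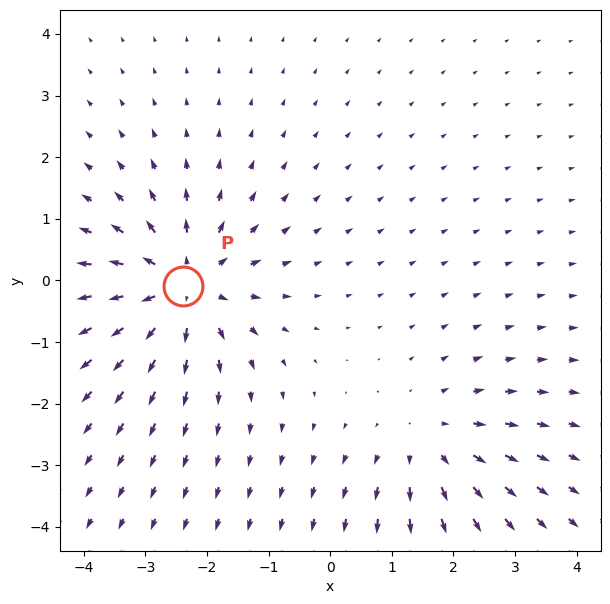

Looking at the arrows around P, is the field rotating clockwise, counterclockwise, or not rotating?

Near P at (-2.4, -0.1) the arrows show no circulation. The curl there is ≈0.

not rotating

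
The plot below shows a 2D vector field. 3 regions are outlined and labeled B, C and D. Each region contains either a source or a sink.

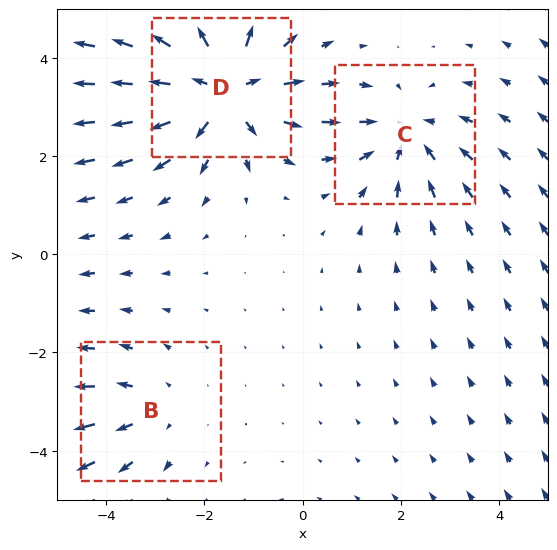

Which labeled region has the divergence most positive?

D

Divergence at each region's feature centre — B: about +2, C: about -3, D: about +5. Region D is most positive.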